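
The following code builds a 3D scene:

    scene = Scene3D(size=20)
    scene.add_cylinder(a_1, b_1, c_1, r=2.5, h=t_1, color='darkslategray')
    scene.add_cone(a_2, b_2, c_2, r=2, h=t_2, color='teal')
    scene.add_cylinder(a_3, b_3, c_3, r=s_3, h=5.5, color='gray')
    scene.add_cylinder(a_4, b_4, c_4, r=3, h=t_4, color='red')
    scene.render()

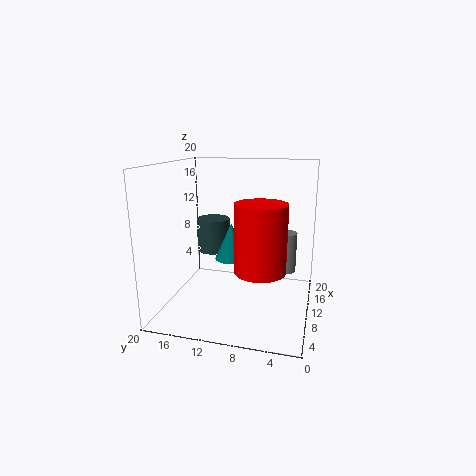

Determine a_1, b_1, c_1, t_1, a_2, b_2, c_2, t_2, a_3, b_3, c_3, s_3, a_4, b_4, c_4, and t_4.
a_1 = 14; b_1 = 15; c_1 = 6.5; t_1 = 5; a_2 = 5; b_2 = 9.5; c_2 = 9; t_2 = 4.5; a_3 = 11; b_3 = 3.5; c_3 = 5.5; s_3 = 1.5; a_4 = 3; b_4 = 5.5; c_4 = 8.5; t_4 = 8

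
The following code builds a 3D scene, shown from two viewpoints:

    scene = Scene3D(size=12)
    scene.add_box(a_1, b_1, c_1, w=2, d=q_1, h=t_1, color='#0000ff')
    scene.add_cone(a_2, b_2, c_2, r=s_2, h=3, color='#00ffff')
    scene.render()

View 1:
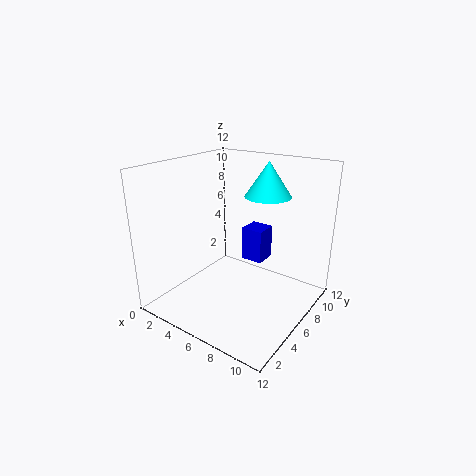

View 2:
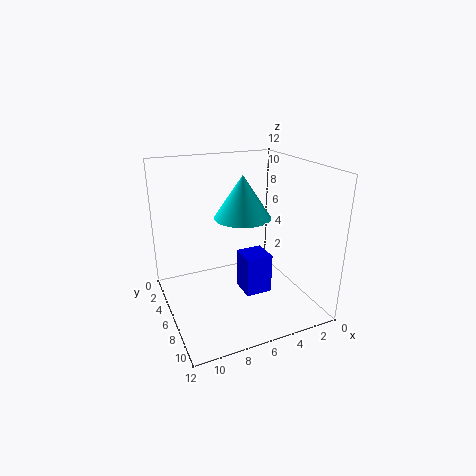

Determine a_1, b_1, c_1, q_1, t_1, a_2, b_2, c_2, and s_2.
a_1 = 5, b_1 = 8, c_1 = 3, q_1 = 2, t_1 = 3, a_2 = 7, b_2 = 9, c_2 = 9, s_2 = 2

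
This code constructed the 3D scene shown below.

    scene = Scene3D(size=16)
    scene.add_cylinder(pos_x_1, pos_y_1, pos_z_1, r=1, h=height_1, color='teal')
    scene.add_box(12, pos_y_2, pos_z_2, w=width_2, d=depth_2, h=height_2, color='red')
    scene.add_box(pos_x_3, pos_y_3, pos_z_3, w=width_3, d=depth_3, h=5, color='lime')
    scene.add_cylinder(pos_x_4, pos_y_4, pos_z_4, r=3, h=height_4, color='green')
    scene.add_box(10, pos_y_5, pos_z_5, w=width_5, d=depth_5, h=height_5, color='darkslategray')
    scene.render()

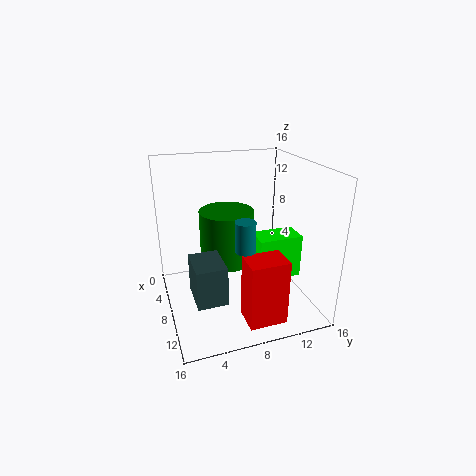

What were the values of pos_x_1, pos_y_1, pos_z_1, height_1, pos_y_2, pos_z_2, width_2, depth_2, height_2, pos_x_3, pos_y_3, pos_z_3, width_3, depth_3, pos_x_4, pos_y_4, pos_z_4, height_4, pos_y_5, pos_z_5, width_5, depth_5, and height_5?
pos_x_1 = 13; pos_y_1 = 7; pos_z_1 = 9; height_1 = 3; pos_y_2 = 7; pos_z_2 = 1; width_2 = 3; depth_2 = 4; height_2 = 7; pos_x_3 = 7; pos_y_3 = 10; pos_z_3 = 3; width_3 = 3; depth_3 = 5; pos_x_4 = 7; pos_y_4 = 7; pos_z_4 = 5; height_4 = 6; pos_y_5 = 2; pos_z_5 = 4; width_5 = 4; depth_5 = 3; height_5 = 4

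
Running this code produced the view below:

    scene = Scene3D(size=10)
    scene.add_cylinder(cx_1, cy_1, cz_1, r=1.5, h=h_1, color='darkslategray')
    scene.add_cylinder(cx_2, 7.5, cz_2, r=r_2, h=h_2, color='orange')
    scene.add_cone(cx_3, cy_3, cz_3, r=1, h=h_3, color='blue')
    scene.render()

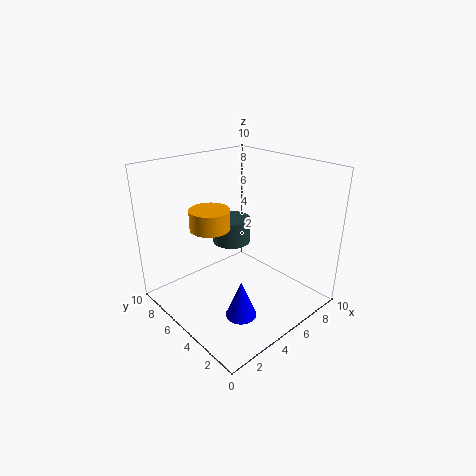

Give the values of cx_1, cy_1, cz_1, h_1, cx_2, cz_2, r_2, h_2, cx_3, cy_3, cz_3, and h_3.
cx_1 = 7
cy_1 = 8
cz_1 = 3
h_1 = 2
cx_2 = 4.5
cz_2 = 5
r_2 = 1.5
h_2 = 1.5
cx_3 = 3
cy_3 = 2.5
cz_3 = 1
h_3 = 2.5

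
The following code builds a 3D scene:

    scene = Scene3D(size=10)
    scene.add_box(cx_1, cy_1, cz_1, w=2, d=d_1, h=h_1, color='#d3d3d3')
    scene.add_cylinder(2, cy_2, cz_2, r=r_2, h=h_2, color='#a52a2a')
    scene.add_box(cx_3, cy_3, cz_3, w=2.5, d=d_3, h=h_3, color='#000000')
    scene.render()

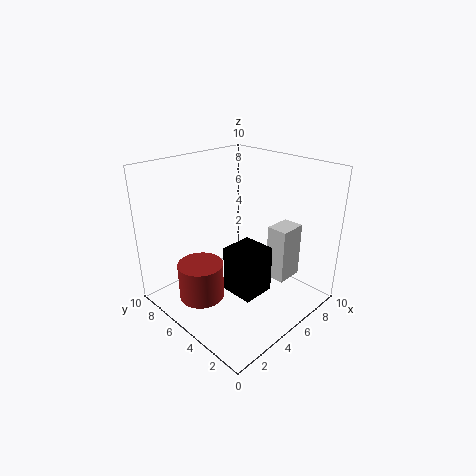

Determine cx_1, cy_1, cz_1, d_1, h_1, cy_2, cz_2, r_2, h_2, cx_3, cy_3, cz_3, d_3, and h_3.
cx_1 = 7
cy_1 = 2.5
cz_1 = 1.5
d_1 = 1.5
h_1 = 4
cy_2 = 5.5
cz_2 = 1.5
r_2 = 1.5
h_2 = 2.5
cx_3 = 4.5
cy_3 = 3.5
cz_3 = 0.5
d_3 = 2.5
h_3 = 3.5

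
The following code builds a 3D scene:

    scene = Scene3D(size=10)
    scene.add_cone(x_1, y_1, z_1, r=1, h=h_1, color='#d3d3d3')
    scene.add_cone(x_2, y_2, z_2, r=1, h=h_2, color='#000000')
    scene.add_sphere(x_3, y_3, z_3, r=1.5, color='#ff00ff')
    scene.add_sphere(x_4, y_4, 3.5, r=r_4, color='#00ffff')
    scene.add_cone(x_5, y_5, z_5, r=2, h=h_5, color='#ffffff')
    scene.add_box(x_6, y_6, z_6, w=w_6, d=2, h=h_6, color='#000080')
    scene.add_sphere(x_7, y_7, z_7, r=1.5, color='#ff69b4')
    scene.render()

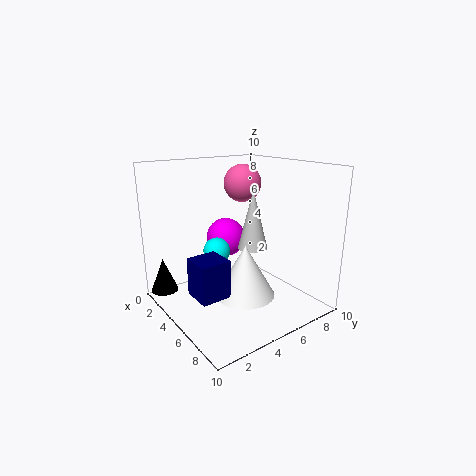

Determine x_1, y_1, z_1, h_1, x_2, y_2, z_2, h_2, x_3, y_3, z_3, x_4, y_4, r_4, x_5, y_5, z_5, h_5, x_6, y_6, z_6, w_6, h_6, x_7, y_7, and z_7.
x_1 = 6, y_1 = 5.5, z_1 = 4.5, h_1 = 4, x_2 = 1, y_2 = 1, z_2 = 0.5, h_2 = 2.5, x_3 = 2, y_3 = 6, z_3 = 4, x_4 = 3, y_4 = 4.5, r_4 = 1, x_5 = 6.5, y_5 = 4.5, z_5 = 1.5, h_5 = 3.5, x_6 = 5, y_6 = 1, z_6 = 2, w_6 = 2, h_6 = 2.5, x_7 = 1.5, y_7 = 8, z_7 = 8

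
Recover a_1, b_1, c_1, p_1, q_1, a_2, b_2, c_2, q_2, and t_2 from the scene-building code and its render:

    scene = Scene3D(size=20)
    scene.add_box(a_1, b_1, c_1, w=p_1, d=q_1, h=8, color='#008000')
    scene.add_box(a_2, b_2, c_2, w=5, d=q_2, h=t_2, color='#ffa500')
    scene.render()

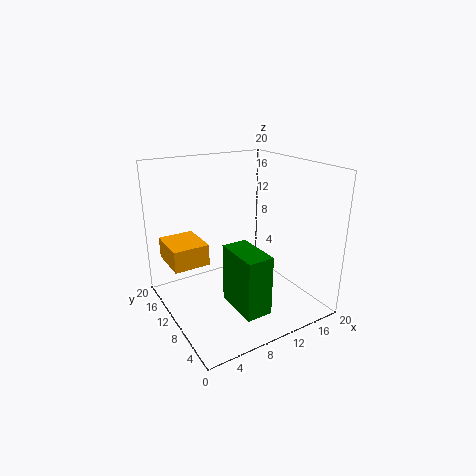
a_1 = 7
b_1 = 2.5
c_1 = 2
p_1 = 3.5
q_1 = 6.5
a_2 = 1
b_2 = 11
c_2 = 6.5
q_2 = 6
t_2 = 3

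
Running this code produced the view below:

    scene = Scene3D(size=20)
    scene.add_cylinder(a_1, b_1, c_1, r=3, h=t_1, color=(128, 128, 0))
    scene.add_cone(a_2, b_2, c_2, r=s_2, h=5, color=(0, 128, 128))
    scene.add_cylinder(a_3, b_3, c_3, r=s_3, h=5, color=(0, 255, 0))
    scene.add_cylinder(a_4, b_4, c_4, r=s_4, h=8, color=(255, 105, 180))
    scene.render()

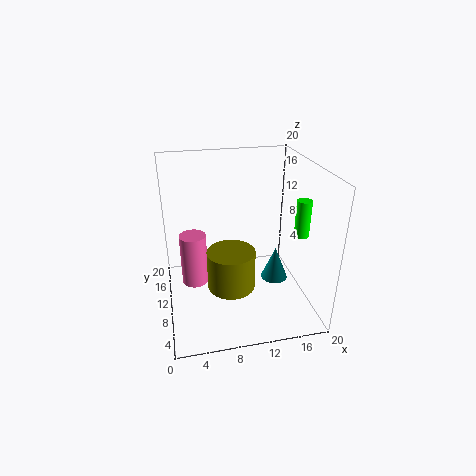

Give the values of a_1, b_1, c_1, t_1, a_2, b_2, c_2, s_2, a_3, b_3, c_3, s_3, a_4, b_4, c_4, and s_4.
a_1 = 8
b_1 = 5
c_1 = 6
t_1 = 5
a_2 = 16
b_2 = 11
c_2 = 2
s_2 = 2
a_3 = 18
b_3 = 7
c_3 = 11
s_3 = 1
a_4 = 4
b_4 = 14
c_4 = 1
s_4 = 2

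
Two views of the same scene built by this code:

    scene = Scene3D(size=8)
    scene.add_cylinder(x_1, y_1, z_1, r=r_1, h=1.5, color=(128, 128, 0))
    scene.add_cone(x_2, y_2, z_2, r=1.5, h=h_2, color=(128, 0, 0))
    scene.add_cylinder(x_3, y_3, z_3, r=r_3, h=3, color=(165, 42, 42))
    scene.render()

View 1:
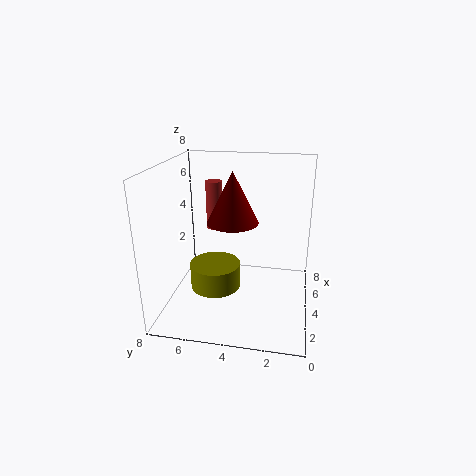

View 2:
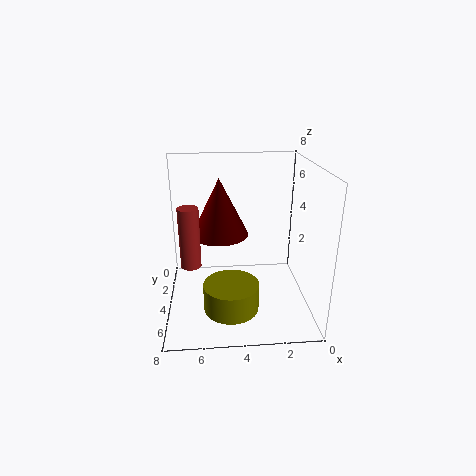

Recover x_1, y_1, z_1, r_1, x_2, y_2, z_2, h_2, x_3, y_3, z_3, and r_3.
x_1 = 4.5
y_1 = 5.5
z_1 = 0.5
r_1 = 1.5
x_2 = 5
y_2 = 4.5
z_2 = 4.5
h_2 = 3
x_3 = 6.5
y_3 = 6
z_3 = 3.5
r_3 = 0.5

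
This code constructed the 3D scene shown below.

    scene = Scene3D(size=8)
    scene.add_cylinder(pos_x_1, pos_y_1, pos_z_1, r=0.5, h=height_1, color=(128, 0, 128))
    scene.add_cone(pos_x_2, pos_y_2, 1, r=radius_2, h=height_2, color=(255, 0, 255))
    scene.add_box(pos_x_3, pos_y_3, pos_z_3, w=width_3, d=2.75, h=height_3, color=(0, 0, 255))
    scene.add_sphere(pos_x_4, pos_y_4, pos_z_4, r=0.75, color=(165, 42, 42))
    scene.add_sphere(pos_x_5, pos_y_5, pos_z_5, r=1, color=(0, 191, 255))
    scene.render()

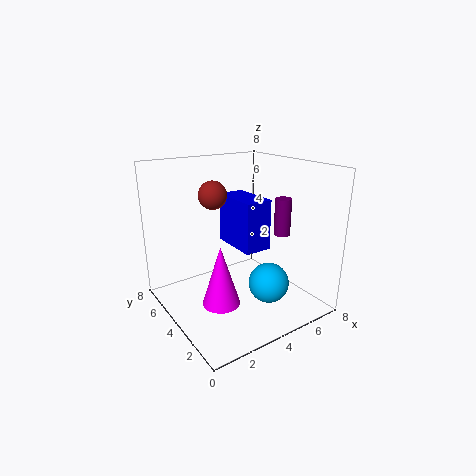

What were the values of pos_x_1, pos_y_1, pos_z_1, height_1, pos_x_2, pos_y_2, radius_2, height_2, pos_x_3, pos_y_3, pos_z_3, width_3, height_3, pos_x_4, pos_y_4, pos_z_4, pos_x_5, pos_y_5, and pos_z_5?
pos_x_1 = 7.25; pos_y_1 = 4; pos_z_1 = 3.5; height_1 = 2.25; pos_x_2 = 2.25; pos_y_2 = 3; radius_2 = 1; height_2 = 3.25; pos_x_3 = 3.75; pos_y_3 = 2.75; pos_z_3 = 3.5; width_3 = 1.5; height_3 = 2.75; pos_x_4 = 2.75; pos_y_4 = 4.5; pos_z_4 = 6.5; pos_x_5 = 4; pos_y_5 = 1.25; pos_z_5 = 2.5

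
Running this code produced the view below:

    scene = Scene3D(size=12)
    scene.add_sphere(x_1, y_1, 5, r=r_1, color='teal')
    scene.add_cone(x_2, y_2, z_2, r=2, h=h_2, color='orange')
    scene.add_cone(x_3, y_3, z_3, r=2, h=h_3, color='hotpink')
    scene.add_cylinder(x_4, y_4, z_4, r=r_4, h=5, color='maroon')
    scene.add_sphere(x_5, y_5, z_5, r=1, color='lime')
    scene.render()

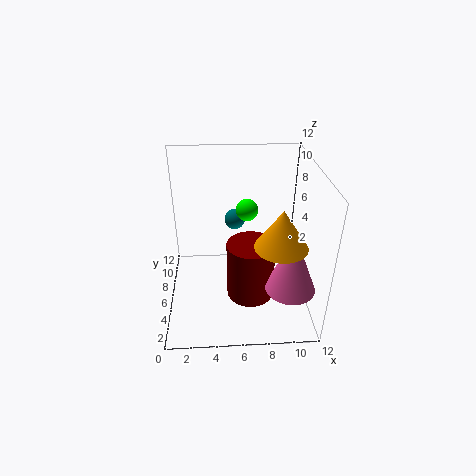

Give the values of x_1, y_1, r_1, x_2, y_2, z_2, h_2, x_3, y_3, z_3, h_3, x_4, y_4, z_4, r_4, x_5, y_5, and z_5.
x_1 = 6, y_1 = 11, r_1 = 1, x_2 = 9, y_2 = 3, z_2 = 7, h_2 = 3, x_3 = 10, y_3 = 3, z_3 = 3, h_3 = 5, x_4 = 7, y_4 = 5, z_4 = 1, r_4 = 2, x_5 = 7, y_5 = 9, z_5 = 7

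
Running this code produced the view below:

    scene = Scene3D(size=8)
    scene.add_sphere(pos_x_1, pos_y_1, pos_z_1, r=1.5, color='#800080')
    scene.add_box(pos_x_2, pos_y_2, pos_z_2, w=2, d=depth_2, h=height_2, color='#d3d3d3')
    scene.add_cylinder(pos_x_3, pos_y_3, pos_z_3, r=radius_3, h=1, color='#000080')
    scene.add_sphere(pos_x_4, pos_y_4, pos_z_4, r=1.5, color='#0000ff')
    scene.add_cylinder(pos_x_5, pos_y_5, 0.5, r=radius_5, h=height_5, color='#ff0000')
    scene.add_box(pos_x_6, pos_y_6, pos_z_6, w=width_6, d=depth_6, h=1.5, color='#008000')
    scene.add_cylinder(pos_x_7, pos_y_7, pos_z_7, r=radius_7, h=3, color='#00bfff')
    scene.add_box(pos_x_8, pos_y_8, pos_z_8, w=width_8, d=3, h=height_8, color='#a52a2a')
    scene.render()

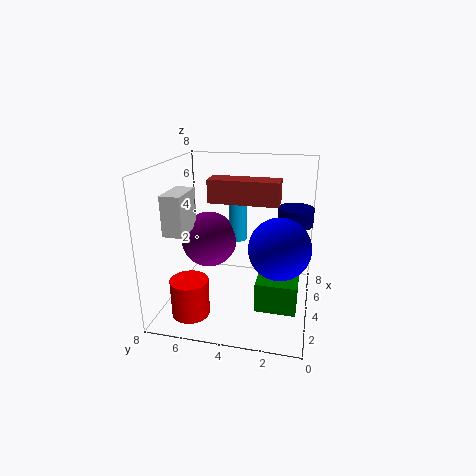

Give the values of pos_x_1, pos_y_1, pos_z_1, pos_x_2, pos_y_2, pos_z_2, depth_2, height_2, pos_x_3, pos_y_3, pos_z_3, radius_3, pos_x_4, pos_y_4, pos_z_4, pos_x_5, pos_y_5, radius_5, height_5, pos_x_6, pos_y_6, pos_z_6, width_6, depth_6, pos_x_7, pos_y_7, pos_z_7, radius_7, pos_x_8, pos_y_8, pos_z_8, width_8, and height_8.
pos_x_1 = 3.5; pos_y_1 = 5.5; pos_z_1 = 4; pos_x_2 = 1; pos_y_2 = 6; pos_z_2 = 5; depth_2 = 1; height_2 = 2; pos_x_3 = 5.5; pos_y_3 = 1; pos_z_3 = 4.5; radius_3 = 1; pos_x_4 = 2; pos_y_4 = 1.5; pos_z_4 = 4.5; pos_x_5 = 1.5; pos_y_5 = 6; radius_5 = 1; height_5 = 2; pos_x_6 = 1; pos_y_6 = 0.5; pos_z_6 = 1.5; width_6 = 1.5; depth_6 = 2; pos_x_7 = 4; pos_y_7 = 4; pos_z_7 = 4; radius_7 = 0.5; pos_x_8 = 0.5; pos_y_8 = 1.5; pos_z_8 = 7; width_8 = 1; height_8 = 1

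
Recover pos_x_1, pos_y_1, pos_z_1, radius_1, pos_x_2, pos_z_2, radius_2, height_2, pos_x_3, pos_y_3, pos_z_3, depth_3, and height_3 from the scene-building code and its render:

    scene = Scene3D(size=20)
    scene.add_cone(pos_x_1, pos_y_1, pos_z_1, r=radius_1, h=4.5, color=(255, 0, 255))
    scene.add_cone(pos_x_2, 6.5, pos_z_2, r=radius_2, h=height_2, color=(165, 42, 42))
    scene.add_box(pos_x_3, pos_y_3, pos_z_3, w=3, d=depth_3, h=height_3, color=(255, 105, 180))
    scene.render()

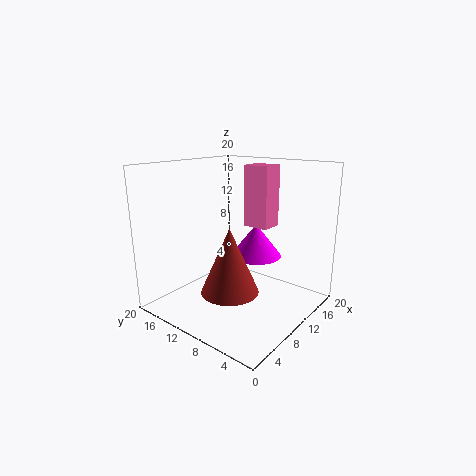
pos_x_1 = 11.5, pos_y_1 = 8, pos_z_1 = 7.5, radius_1 = 3.5, pos_x_2 = 4, pos_z_2 = 5.5, radius_2 = 3.5, height_2 = 8, pos_x_3 = 10, pos_y_3 = 5.5, pos_z_3 = 12, depth_3 = 3.5, height_3 = 8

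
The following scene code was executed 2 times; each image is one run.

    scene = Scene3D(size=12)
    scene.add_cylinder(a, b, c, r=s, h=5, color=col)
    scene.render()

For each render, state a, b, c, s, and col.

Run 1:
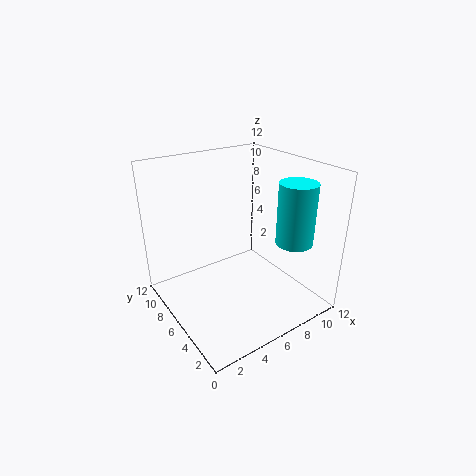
a = 9.25; b = 2.75; c = 6; s = 1.5; col = 'cyan'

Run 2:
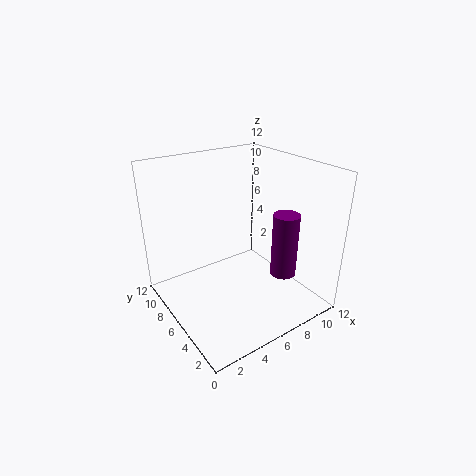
a = 7.75; b = 2.25; c = 4; s = 1; col = 'purple'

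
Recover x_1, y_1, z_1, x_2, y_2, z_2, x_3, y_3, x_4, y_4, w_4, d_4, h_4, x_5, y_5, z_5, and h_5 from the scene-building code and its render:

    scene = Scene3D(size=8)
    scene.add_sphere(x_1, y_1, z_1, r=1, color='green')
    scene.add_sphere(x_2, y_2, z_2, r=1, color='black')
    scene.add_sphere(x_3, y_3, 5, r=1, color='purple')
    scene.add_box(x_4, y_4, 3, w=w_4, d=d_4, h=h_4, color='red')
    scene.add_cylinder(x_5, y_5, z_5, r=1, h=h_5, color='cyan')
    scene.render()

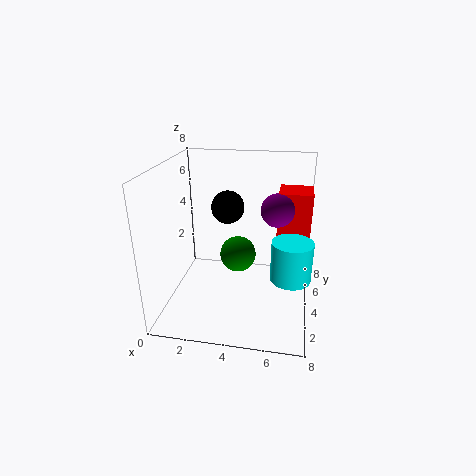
x_1 = 4
y_1 = 4
z_1 = 3
x_2 = 3
y_2 = 6
z_2 = 5
x_3 = 6
y_3 = 6
x_4 = 6
y_4 = 6
w_4 = 2
d_4 = 2
h_4 = 3
x_5 = 7
y_5 = 2
z_5 = 3
h_5 = 2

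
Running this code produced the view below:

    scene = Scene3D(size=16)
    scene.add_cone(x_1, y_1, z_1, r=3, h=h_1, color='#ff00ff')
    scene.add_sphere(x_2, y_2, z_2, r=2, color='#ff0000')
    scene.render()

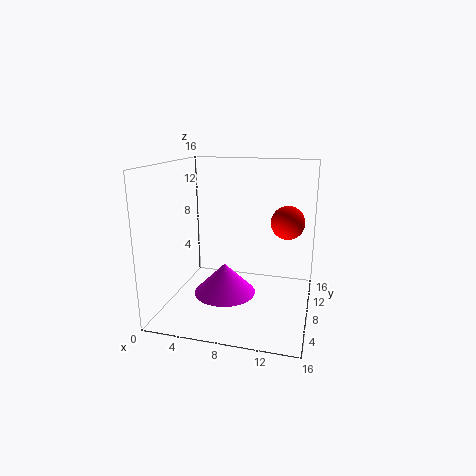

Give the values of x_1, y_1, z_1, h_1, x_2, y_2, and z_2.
x_1 = 8; y_1 = 3; z_1 = 4; h_1 = 3; x_2 = 13; y_2 = 12; z_2 = 9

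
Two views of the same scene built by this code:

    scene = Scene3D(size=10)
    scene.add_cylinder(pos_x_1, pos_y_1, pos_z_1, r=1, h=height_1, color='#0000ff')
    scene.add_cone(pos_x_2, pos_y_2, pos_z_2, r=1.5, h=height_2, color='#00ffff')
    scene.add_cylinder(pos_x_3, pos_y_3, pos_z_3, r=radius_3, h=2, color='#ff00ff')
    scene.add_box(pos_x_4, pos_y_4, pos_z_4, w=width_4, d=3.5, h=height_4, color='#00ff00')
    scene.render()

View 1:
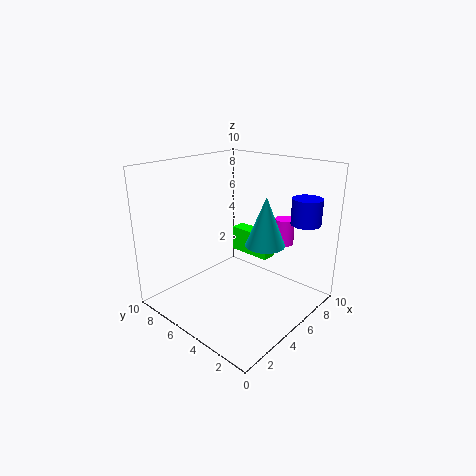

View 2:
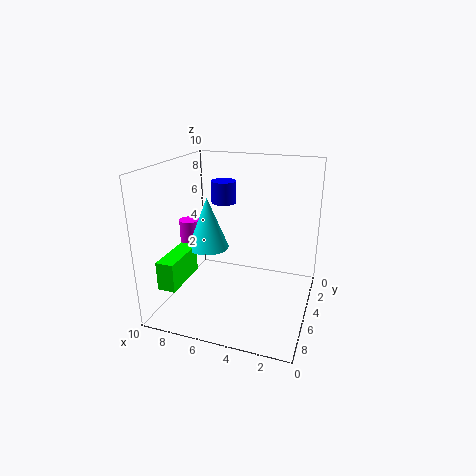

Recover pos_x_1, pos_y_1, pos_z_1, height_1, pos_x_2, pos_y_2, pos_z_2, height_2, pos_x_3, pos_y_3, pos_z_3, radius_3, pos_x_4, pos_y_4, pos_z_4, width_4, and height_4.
pos_x_1 = 7.5; pos_y_1 = 1.25; pos_z_1 = 6.25; height_1 = 1.75; pos_x_2 = 7.5; pos_y_2 = 4.5; pos_z_2 = 3.75; height_2 = 3.75; pos_x_3 = 9.25; pos_y_3 = 4; pos_z_3 = 3.5; radius_3 = 0.75; pos_x_4 = 8.25; pos_y_4 = 5; pos_z_4 = 2; width_4 = 1.25; height_4 = 2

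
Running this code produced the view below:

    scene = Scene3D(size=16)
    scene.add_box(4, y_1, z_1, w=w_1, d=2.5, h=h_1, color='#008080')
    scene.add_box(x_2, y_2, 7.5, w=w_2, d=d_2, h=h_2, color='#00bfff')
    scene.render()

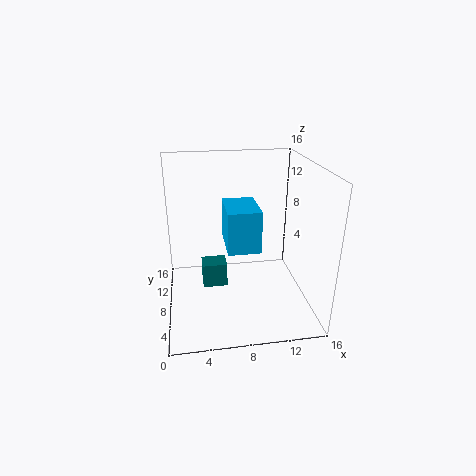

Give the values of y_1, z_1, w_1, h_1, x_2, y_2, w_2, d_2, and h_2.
y_1 = 10; z_1 = 0.5; w_1 = 3; h_1 = 3; x_2 = 6.5; y_2 = 5; w_2 = 3.5; d_2 = 5; h_2 = 4.5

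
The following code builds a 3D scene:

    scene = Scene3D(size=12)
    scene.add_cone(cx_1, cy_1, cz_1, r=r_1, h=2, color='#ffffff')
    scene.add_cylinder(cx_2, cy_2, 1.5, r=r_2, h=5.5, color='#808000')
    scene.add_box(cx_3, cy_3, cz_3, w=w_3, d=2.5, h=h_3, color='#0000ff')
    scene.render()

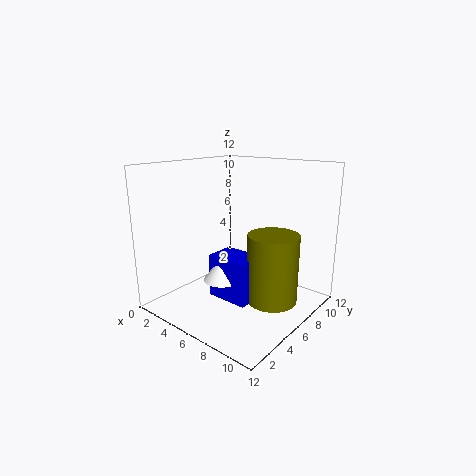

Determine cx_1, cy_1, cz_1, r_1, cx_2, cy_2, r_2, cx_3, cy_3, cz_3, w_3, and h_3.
cx_1 = 6, cy_1 = 4, cz_1 = 3, r_1 = 1.5, cx_2 = 9.5, cy_2 = 6, r_2 = 2, cx_3 = 5, cy_3 = 3.5, cz_3 = 1.5, w_3 = 3.5, h_3 = 3.5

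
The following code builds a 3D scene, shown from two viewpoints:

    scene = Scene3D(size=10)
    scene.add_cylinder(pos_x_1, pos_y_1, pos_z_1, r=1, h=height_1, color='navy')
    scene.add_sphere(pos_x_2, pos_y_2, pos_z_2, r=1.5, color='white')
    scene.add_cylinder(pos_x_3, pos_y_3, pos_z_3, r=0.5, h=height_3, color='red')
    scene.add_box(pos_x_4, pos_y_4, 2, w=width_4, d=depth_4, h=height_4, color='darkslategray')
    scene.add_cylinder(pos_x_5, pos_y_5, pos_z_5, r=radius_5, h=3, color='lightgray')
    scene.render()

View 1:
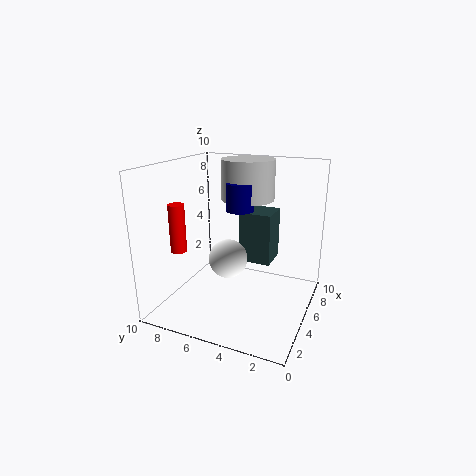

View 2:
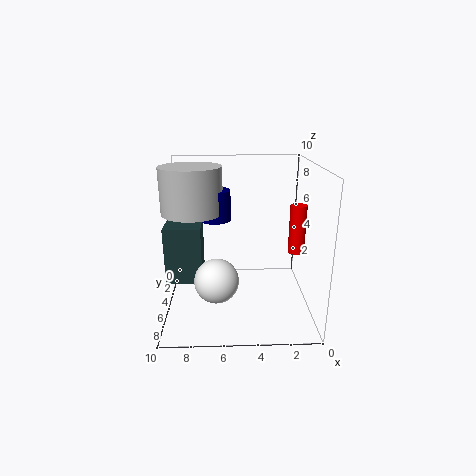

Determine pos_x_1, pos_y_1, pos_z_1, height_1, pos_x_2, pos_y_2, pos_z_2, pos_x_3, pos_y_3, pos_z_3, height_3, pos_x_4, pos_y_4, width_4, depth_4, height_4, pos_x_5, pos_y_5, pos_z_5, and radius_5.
pos_x_1 = 6.5
pos_y_1 = 5.5
pos_z_1 = 6.5
height_1 = 2
pos_x_2 = 6.5
pos_y_2 = 6.5
pos_z_2 = 2.5
pos_x_3 = 1.5
pos_y_3 = 7.5
pos_z_3 = 5
height_3 = 3
pos_x_4 = 7.5
pos_y_4 = 3.5
width_4 = 2.5
depth_4 = 2.5
height_4 = 4
pos_x_5 = 8
pos_y_5 = 5.5
pos_z_5 = 7
radius_5 = 2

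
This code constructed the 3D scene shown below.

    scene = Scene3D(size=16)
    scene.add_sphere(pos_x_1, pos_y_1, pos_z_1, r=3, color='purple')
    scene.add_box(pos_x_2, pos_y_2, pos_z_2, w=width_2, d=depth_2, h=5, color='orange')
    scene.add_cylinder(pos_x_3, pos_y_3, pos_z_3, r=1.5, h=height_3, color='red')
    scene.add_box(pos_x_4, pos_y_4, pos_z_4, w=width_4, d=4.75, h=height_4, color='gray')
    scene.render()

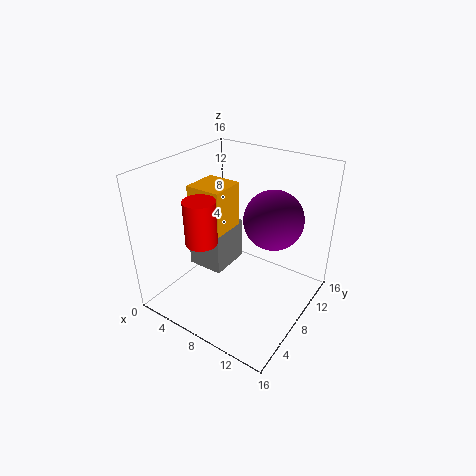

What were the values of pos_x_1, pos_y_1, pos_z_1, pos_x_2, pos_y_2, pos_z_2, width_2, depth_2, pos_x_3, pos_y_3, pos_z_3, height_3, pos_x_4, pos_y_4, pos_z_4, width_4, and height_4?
pos_x_1 = 12.25; pos_y_1 = 8; pos_z_1 = 11.5; pos_x_2 = 3; pos_y_2 = 5.75; pos_z_2 = 8.75; width_2 = 4; depth_2 = 4; pos_x_3 = 8; pos_y_3 = 2; pos_z_3 = 10.5; height_3 = 4.25; pos_x_4 = 2.25; pos_y_4 = 6.25; pos_z_4 = 3.5; width_4 = 4.25; height_4 = 5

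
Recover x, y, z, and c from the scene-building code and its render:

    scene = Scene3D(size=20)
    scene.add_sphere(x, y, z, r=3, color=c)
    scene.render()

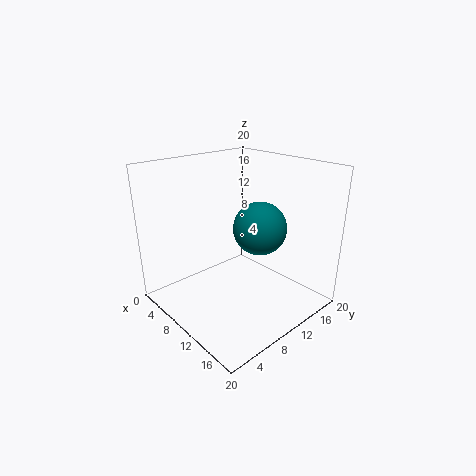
x = 17, y = 7, z = 14.5, c = 'teal'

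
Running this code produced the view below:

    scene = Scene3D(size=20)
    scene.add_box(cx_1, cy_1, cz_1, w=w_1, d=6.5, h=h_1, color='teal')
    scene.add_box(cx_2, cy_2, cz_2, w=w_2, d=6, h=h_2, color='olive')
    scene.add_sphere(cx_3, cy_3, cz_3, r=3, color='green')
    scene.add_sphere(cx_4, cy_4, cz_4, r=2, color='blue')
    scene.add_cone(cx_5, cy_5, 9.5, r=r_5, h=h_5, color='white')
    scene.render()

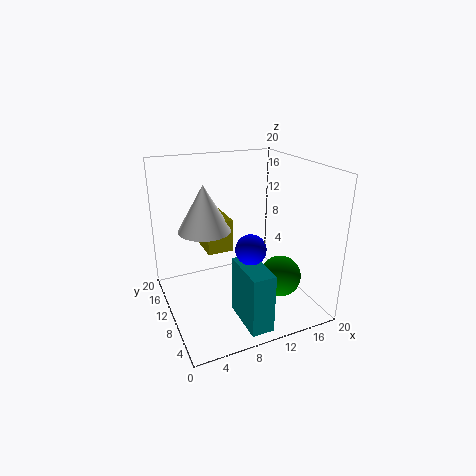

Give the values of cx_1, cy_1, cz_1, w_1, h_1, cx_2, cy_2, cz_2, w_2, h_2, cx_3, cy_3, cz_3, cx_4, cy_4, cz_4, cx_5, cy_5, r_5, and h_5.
cx_1 = 8, cy_1 = 1, cz_1 = 0.5, w_1 = 3, h_1 = 8, cx_2 = 7, cy_2 = 14, cz_2 = 6, w_2 = 4, h_2 = 5, cx_3 = 16, cy_3 = 8, cz_3 = 3.5, cx_4 = 10, cy_4 = 6, cz_4 = 10, cx_5 = 7, cy_5 = 15.5, r_5 = 4, h_5 = 7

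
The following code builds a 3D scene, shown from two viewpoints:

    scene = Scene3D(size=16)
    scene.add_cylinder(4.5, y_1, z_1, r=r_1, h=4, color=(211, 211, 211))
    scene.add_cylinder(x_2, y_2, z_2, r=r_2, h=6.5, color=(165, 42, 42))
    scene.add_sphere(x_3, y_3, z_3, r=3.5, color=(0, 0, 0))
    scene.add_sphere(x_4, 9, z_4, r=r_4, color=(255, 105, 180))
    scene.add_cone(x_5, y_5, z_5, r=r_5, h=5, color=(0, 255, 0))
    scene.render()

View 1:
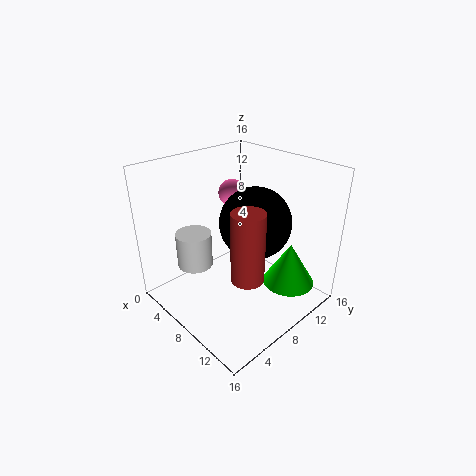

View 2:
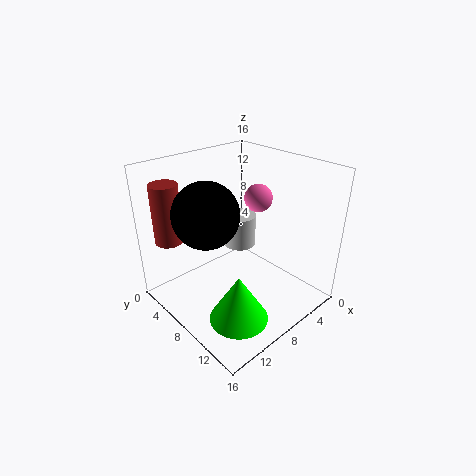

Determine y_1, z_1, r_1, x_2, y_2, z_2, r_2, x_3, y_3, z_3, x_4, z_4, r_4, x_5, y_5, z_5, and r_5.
y_1 = 4.5; z_1 = 4.5; r_1 = 2; x_2 = 14; y_2 = 3.5; z_2 = 8; r_2 = 1.5; x_3 = 11.5; y_3 = 7; z_3 = 11.5; x_4 = 6; z_4 = 12.5; r_4 = 1.5; x_5 = 12; y_5 = 12.5; z_5 = 2; r_5 = 3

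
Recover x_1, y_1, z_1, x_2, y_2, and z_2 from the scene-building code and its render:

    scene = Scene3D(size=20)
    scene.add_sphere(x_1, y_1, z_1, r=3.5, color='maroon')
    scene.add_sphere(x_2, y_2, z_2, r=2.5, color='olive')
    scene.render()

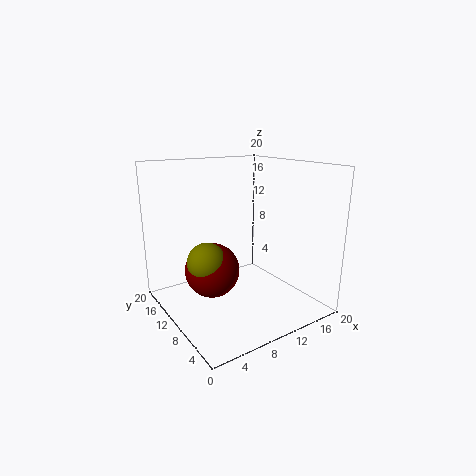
x_1 = 5, y_1 = 8.5, z_1 = 7, x_2 = 4, y_2 = 8, z_2 = 8.5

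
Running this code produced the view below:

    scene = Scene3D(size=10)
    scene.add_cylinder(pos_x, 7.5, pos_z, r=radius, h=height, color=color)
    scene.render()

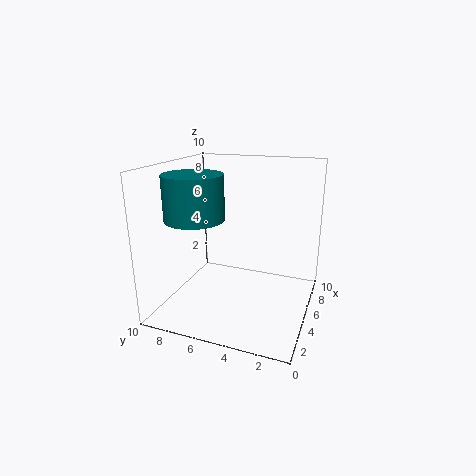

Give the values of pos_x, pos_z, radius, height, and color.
pos_x = 3.5
pos_z = 6.5
radius = 2
height = 3
color = 'teal'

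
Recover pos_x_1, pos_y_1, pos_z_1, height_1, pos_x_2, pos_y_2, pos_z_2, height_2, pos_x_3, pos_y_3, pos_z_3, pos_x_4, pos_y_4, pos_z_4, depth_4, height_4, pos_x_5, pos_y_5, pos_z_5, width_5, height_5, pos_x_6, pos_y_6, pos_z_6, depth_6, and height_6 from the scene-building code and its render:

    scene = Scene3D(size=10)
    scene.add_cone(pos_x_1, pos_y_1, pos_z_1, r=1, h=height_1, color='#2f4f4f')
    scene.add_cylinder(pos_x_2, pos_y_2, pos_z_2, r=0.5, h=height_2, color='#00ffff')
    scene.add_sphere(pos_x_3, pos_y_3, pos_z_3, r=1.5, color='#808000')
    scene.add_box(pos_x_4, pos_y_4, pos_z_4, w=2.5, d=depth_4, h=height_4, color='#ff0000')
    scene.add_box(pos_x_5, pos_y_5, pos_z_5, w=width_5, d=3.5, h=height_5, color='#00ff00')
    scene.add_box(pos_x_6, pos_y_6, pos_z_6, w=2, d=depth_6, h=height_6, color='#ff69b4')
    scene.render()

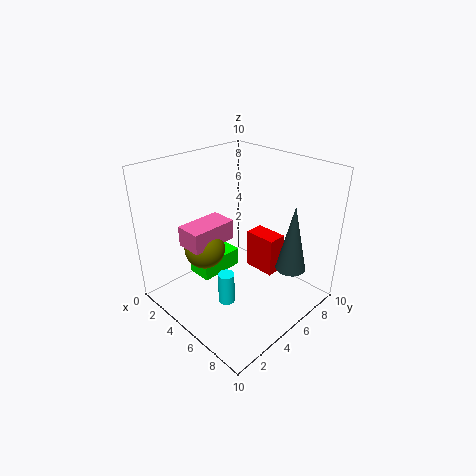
pos_x_1 = 8.5
pos_y_1 = 6.5
pos_z_1 = 3.5
height_1 = 4.5
pos_x_2 = 7
pos_y_2 = 2
pos_z_2 = 2.5
height_2 = 2
pos_x_3 = 2.5
pos_y_3 = 4
pos_z_3 = 3.5
pos_x_4 = 3.5
pos_y_4 = 7.5
pos_z_4 = 1
depth_4 = 1.5
height_4 = 3
pos_x_5 = 0.5
pos_y_5 = 4
pos_z_5 = 0.5
width_5 = 2
height_5 = 1.5
pos_x_6 = 1.5
pos_y_6 = 2.5
pos_z_6 = 4
depth_6 = 3.5
height_6 = 1.5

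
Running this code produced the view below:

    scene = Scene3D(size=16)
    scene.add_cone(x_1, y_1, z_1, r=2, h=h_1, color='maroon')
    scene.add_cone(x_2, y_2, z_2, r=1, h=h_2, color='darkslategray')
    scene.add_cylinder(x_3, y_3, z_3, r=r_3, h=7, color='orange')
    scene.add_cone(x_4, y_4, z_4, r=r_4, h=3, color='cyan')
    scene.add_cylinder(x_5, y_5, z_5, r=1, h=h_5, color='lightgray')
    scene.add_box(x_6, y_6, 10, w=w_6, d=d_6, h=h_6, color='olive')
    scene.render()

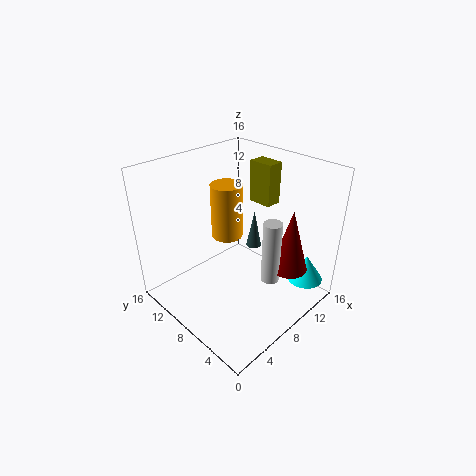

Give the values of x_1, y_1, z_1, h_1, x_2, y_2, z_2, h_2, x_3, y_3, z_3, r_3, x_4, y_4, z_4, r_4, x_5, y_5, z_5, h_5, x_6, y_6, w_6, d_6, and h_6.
x_1 = 11
y_1 = 3
z_1 = 5
h_1 = 7
x_2 = 14
y_2 = 11
z_2 = 3
h_2 = 5
x_3 = 11
y_3 = 13
z_3 = 5
r_3 = 2
x_4 = 13
y_4 = 2
z_4 = 3
r_4 = 2
x_5 = 9
y_5 = 4
z_5 = 4
h_5 = 7
x_6 = 13
y_6 = 8
w_6 = 2
d_6 = 3
h_6 = 5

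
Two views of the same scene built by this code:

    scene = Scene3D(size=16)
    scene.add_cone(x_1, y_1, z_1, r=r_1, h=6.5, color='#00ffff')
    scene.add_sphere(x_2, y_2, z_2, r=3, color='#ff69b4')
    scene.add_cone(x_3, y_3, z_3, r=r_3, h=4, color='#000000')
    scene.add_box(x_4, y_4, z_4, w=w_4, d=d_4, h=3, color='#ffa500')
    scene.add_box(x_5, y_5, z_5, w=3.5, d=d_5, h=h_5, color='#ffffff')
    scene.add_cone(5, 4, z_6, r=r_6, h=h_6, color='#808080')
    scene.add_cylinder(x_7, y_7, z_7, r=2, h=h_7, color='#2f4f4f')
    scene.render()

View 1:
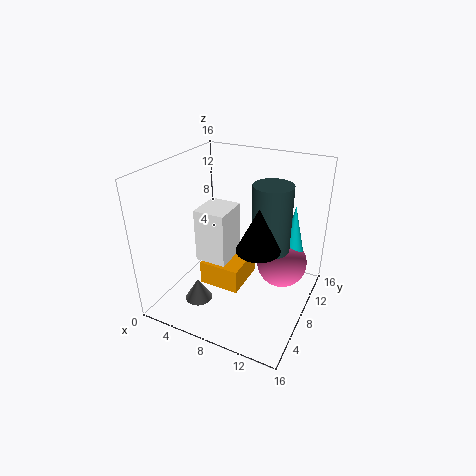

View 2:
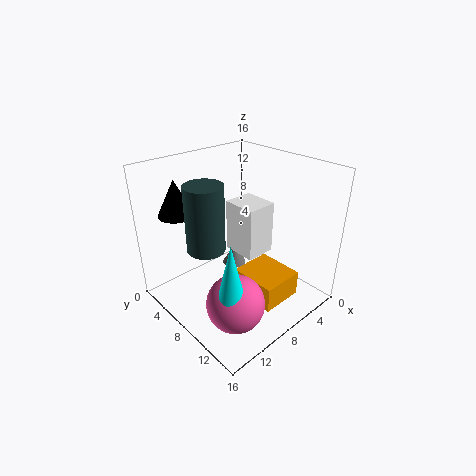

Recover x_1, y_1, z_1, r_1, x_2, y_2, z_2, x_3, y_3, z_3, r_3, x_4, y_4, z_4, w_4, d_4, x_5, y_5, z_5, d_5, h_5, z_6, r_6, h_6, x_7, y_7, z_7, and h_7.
x_1 = 13; y_1 = 12.5; z_1 = 4.5; r_1 = 1.5; x_2 = 12; y_2 = 12; z_2 = 3.5; x_3 = 12.5; y_3 = 3; z_3 = 10.5; r_3 = 2; x_4 = 3; y_4 = 7.5; z_4 = 0.5; w_4 = 5; d_4 = 5.5; x_5 = 4; y_5 = 5.5; z_5 = 5.5; d_5 = 4; h_5 = 6; z_6 = 1.5; r_6 = 1.5; h_6 = 2.5; x_7 = 12; y_7 = 7.5; z_7 = 8; h_7 = 7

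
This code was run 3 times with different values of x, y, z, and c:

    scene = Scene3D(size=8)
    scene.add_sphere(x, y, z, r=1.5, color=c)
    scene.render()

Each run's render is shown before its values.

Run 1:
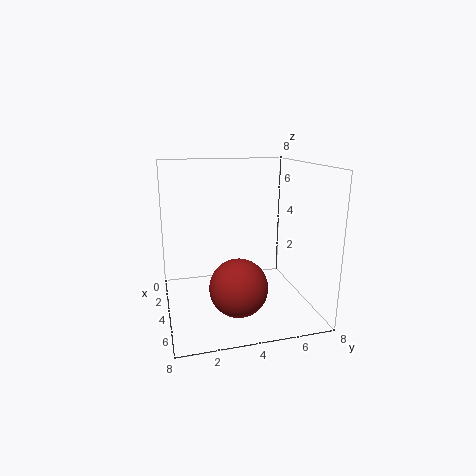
x = 6, y = 3.5, z = 2, c = 'brown'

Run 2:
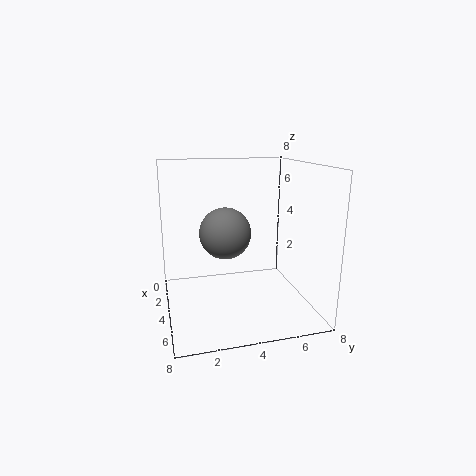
x = 3, y = 3.5, z = 4, c = 'gray'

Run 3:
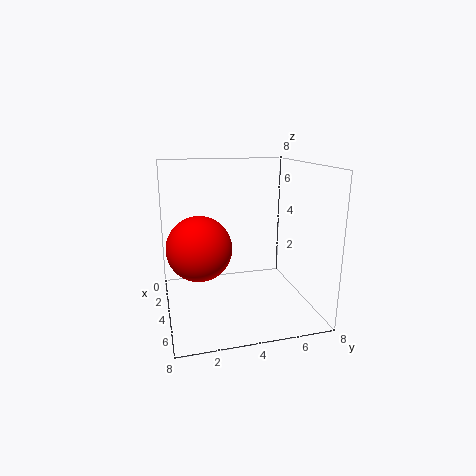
x = 6.5, y = 1.5, z = 4.5, c = 'red'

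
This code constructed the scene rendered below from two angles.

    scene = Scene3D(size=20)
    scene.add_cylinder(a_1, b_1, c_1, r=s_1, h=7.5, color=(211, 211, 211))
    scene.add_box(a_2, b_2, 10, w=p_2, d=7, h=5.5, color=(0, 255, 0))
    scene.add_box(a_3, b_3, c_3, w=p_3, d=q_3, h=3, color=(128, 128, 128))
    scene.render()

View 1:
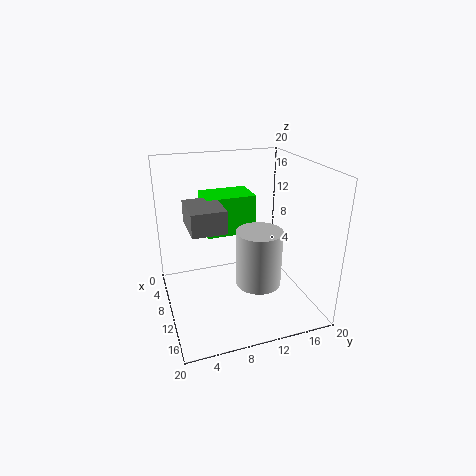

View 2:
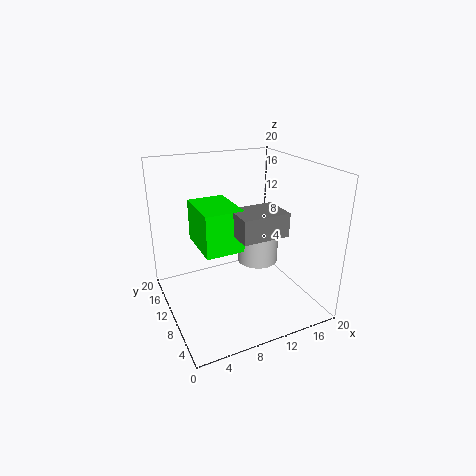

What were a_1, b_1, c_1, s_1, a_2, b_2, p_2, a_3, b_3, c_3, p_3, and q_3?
a_1 = 14, b_1 = 11.5, c_1 = 5, s_1 = 3, a_2 = 4, b_2 = 6, p_2 = 5, a_3 = 7.5, b_3 = 3, c_3 = 12.5, p_3 = 6, q_3 = 4.5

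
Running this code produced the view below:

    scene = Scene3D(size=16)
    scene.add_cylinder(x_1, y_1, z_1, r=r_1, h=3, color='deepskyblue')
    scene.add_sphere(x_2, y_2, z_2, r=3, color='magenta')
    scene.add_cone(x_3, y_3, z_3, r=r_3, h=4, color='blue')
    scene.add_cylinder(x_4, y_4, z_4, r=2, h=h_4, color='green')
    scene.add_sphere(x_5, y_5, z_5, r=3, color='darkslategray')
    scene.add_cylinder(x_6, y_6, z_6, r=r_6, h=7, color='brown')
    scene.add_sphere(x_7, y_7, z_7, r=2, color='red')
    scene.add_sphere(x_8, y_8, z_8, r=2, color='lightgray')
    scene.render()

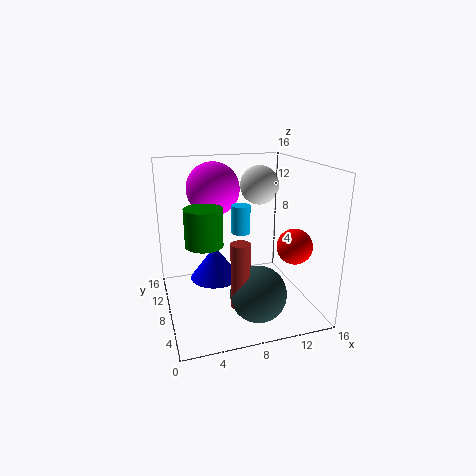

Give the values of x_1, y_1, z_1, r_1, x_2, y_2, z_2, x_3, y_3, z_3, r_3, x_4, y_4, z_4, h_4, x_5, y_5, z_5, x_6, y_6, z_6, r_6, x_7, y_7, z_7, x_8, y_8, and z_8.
x_1 = 8; y_1 = 7; z_1 = 9; r_1 = 1; x_2 = 6; y_2 = 11; z_2 = 13; x_3 = 6; y_3 = 11; z_3 = 2; r_3 = 3; x_4 = 4; y_4 = 7; z_4 = 8; h_4 = 4; x_5 = 9; y_5 = 4; z_5 = 3; x_6 = 7; y_6 = 4; z_6 = 2; r_6 = 1; x_7 = 14; y_7 = 6; z_7 = 7; x_8 = 10; y_8 = 7; z_8 = 14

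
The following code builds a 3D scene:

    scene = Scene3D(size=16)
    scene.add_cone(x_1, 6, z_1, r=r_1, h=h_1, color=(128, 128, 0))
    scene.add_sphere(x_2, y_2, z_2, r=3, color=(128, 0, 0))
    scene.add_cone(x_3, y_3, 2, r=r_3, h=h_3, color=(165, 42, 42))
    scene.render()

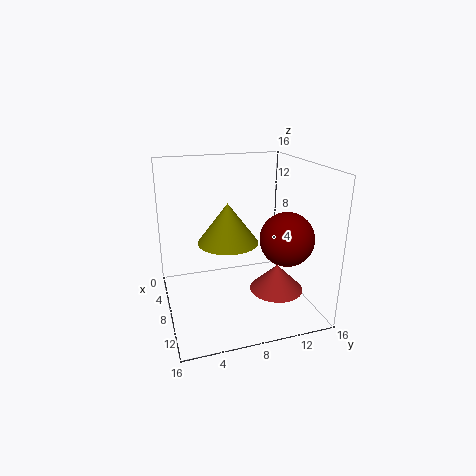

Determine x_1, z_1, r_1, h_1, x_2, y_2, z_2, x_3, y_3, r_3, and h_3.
x_1 = 11
z_1 = 9
r_1 = 3
h_1 = 4
x_2 = 10
y_2 = 13
z_2 = 8
x_3 = 10
y_3 = 12
r_3 = 3
h_3 = 3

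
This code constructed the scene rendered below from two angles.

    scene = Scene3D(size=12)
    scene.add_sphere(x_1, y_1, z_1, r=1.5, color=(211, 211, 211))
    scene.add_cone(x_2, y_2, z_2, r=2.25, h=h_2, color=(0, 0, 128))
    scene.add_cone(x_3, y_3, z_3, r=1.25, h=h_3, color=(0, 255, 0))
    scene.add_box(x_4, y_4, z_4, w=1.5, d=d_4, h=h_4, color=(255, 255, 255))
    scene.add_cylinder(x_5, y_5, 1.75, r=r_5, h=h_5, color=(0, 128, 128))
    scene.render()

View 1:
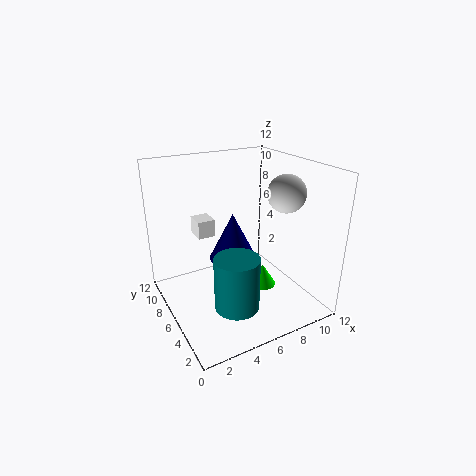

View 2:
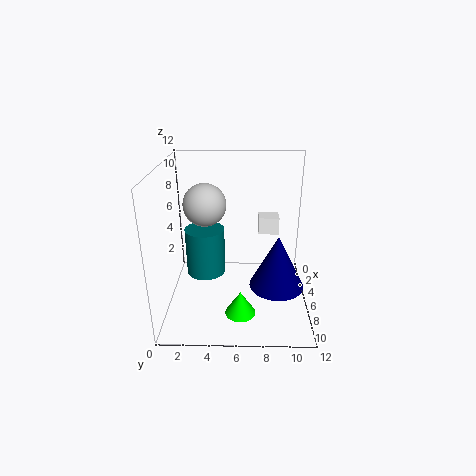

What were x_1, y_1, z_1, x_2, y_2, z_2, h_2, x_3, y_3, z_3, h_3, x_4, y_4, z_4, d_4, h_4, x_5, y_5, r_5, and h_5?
x_1 = 9, y_1 = 3.75, z_1 = 10, x_2 = 7.25, y_2 = 9.25, z_2 = 2.25, h_2 = 4.5, x_3 = 8.75, y_3 = 6.25, z_3 = 0.5, h_3 = 2, x_4 = 3.25, y_4 = 7.75, z_4 = 5.75, d_4 = 1.75, h_4 = 1.5, x_5 = 4.25, y_5 = 3, r_5 = 1.75, h_5 = 4.25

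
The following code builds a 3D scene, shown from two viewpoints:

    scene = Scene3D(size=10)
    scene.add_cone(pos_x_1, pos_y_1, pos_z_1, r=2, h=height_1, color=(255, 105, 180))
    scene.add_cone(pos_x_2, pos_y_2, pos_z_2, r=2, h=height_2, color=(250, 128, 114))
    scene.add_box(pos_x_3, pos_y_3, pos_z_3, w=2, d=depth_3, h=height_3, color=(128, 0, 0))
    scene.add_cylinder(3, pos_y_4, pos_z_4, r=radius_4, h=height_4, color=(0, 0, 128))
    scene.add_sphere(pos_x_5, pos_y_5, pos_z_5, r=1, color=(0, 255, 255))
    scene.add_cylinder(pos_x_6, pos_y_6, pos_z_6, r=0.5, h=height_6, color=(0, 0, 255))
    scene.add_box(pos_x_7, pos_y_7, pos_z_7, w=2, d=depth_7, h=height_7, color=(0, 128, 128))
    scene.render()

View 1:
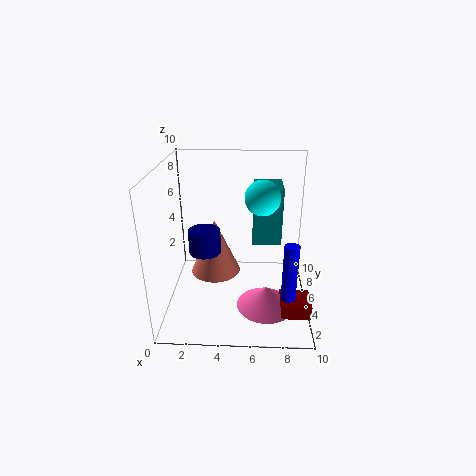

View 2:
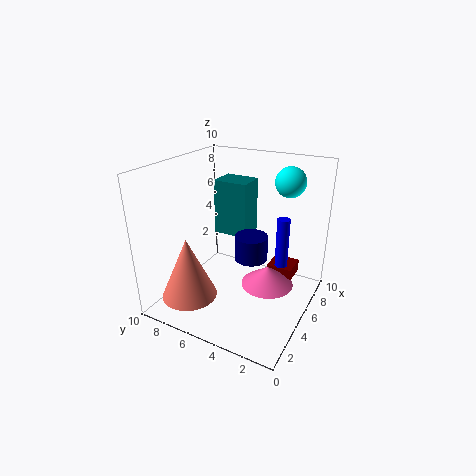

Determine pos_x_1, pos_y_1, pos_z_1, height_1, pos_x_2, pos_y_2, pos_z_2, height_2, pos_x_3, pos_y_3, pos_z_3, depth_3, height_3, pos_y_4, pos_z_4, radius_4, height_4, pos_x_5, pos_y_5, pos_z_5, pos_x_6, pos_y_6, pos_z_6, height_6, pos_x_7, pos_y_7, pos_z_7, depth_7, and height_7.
pos_x_1 = 7
pos_y_1 = 3.5
pos_z_1 = 0.5
height_1 = 1.5
pos_x_2 = 3
pos_y_2 = 8
pos_z_2 = 0.5
height_2 = 4.5
pos_x_3 = 8
pos_y_3 = 2
pos_z_3 = 0.5
depth_3 = 2
height_3 = 1
pos_y_4 = 3
pos_z_4 = 5
radius_4 = 1
height_4 = 1.5
pos_x_5 = 6.5
pos_y_5 = 2
pos_z_5 = 9
pos_x_6 = 8.5
pos_y_6 = 3
pos_z_6 = 0.5
height_6 = 5
pos_x_7 = 6
pos_y_7 = 5
pos_z_7 = 4.5
depth_7 = 2.5
height_7 = 4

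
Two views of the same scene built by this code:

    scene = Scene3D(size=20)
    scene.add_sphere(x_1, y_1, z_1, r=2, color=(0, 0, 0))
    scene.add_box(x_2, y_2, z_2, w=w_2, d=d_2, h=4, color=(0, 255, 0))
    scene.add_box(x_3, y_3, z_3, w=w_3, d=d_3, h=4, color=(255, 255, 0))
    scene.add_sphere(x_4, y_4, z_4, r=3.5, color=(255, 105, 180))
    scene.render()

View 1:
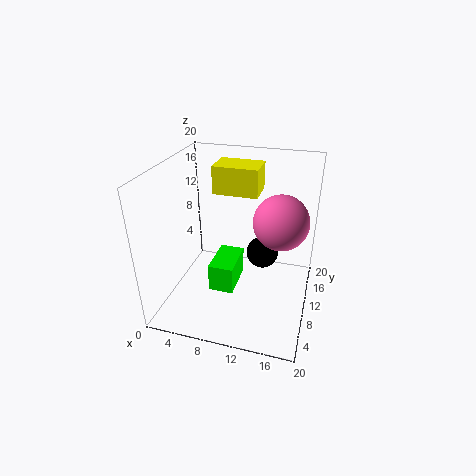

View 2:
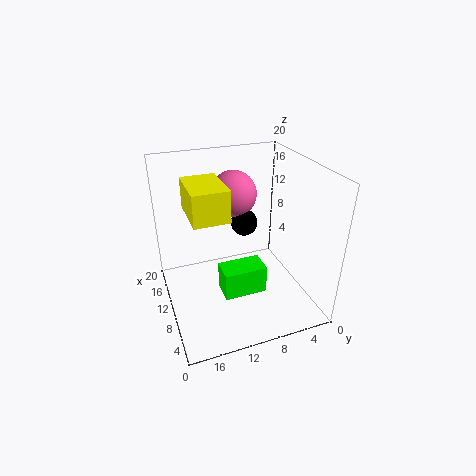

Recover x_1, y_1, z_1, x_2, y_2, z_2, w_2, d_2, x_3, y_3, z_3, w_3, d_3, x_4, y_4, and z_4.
x_1 = 14; y_1 = 7.5; z_1 = 10; x_2 = 6.5; y_2 = 7; z_2 = 2.5; w_2 = 3.5; d_2 = 6; x_3 = 5.5; y_3 = 12.5; z_3 = 15; w_3 = 6.5; d_3 = 4.5; x_4 = 16; y_4 = 8.5; z_4 = 14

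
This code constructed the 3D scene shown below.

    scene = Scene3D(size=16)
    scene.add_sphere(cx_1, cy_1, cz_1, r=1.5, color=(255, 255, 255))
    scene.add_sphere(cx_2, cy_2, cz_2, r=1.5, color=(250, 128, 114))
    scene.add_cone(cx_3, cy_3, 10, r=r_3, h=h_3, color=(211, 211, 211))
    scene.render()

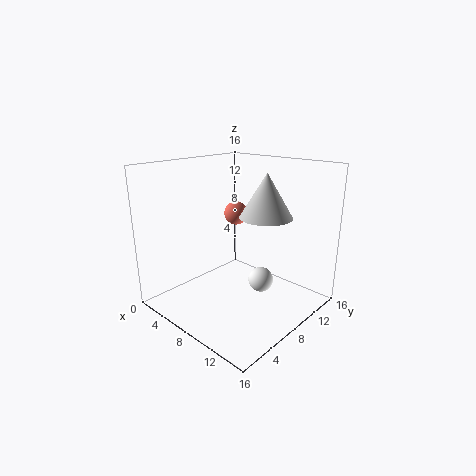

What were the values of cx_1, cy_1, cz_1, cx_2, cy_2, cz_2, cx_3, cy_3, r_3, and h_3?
cx_1 = 9; cy_1 = 11; cz_1 = 2; cx_2 = 3.5; cy_2 = 12.5; cz_2 = 9; cx_3 = 9.5; cy_3 = 11; r_3 = 3; h_3 = 5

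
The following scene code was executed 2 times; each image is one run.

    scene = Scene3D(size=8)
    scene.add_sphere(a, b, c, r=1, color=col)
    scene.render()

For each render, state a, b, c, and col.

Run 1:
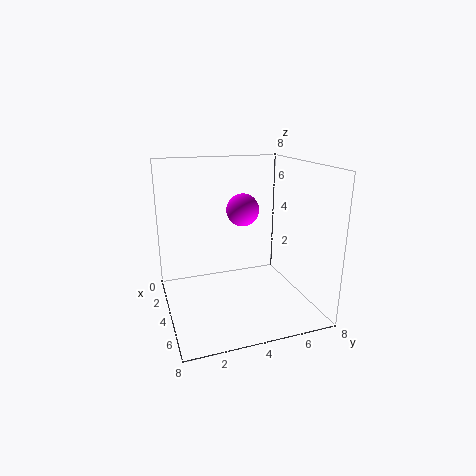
a = 2; b = 5; c = 5; col = 'magenta'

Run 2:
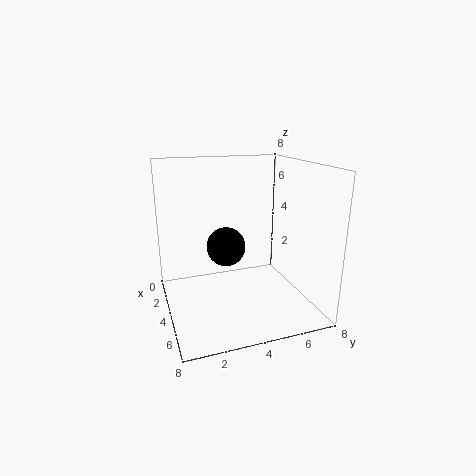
a = 5; b = 3; c = 4; col = 'black'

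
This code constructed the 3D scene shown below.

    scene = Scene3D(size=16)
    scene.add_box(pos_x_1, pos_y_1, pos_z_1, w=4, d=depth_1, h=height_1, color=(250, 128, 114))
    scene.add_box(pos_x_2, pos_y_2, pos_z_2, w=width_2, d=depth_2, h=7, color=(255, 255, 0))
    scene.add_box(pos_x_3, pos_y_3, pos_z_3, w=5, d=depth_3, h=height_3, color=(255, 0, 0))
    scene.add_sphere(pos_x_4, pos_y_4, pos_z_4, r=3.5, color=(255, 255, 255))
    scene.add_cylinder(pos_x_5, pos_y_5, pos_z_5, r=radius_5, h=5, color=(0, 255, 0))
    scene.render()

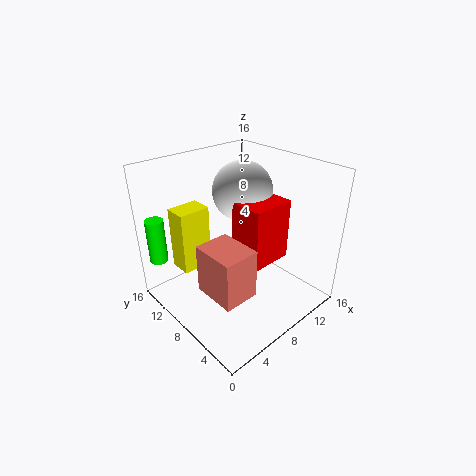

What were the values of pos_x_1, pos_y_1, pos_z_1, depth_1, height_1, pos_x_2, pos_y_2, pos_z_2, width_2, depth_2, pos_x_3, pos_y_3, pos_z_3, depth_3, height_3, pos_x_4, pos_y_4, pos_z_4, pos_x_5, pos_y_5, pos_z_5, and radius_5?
pos_x_1 = 3; pos_y_1 = 4; pos_z_1 = 3; depth_1 = 5; height_1 = 5.5; pos_x_2 = 2.5; pos_y_2 = 10.5; pos_z_2 = 4.5; width_2 = 3.5; depth_2 = 2.5; pos_x_3 = 8; pos_y_3 = 5; pos_z_3 = 5; depth_3 = 4; height_3 = 7; pos_x_4 = 11; pos_y_4 = 10.5; pos_z_4 = 12; pos_x_5 = 1; pos_y_5 = 13.5; pos_z_5 = 5.5; radius_5 = 1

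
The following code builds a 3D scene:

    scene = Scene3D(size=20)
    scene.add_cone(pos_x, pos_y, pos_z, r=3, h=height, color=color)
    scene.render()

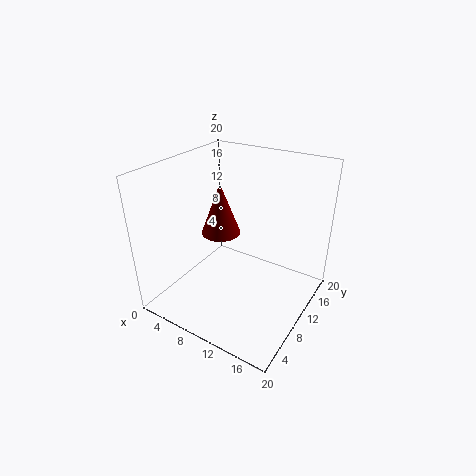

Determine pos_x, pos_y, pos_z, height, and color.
pos_x = 5
pos_y = 13
pos_z = 8
height = 8
color = 'maroon'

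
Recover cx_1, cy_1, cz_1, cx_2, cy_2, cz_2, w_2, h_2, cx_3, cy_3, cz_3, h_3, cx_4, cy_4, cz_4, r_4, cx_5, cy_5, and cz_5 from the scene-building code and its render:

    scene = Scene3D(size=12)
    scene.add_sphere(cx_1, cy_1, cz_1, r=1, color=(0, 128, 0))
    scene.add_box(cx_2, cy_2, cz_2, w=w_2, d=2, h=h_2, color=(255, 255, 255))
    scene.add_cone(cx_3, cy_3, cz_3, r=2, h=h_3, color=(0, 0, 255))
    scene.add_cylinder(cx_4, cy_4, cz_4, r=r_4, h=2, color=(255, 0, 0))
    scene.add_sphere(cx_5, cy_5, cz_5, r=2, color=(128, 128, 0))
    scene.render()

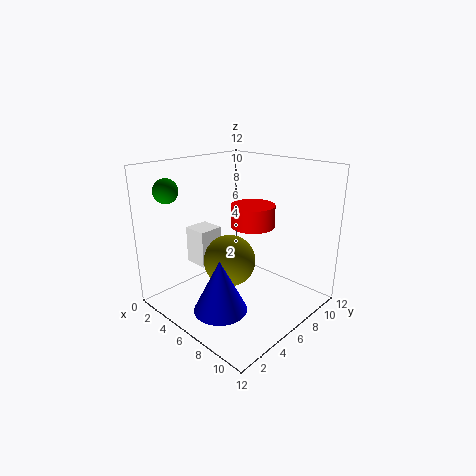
cx_1 = 2; cy_1 = 2; cz_1 = 10; cx_2 = 3; cy_2 = 3; cz_2 = 4; w_2 = 2; h_2 = 3; cx_3 = 8; cy_3 = 2; cz_3 = 2; h_3 = 4; cx_4 = 5; cy_4 = 9; cz_4 = 6; r_4 = 2; cx_5 = 7; cy_5 = 4; cz_5 = 5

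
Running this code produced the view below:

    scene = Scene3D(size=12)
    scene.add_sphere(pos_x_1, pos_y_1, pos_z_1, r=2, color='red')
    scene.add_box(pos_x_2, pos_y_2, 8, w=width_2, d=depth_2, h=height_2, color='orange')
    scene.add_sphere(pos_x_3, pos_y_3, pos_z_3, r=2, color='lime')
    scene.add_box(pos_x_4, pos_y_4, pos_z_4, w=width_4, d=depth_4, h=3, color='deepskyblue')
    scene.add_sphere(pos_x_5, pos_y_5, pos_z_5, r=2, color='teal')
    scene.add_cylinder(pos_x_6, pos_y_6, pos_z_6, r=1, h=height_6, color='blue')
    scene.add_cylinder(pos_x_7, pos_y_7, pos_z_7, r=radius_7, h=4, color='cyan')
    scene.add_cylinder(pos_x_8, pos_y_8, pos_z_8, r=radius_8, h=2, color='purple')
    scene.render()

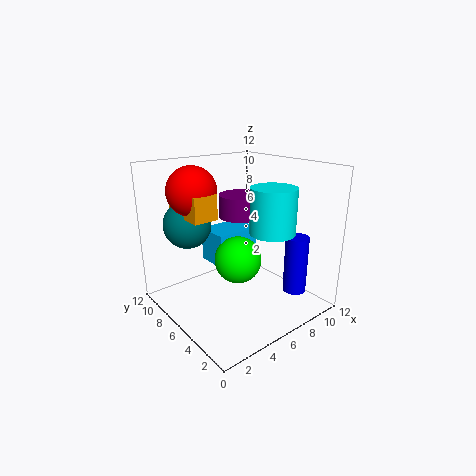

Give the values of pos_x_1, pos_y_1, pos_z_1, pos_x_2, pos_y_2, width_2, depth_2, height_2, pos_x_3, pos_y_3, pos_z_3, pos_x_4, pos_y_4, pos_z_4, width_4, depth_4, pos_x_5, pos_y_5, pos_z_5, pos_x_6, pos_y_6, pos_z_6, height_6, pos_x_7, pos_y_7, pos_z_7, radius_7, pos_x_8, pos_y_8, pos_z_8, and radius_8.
pos_x_1 = 3
pos_y_1 = 8
pos_z_1 = 10
pos_x_2 = 2
pos_y_2 = 6
width_2 = 2
depth_2 = 4
height_2 = 2
pos_x_3 = 6
pos_y_3 = 6
pos_z_3 = 4
pos_x_4 = 5
pos_y_4 = 7
pos_z_4 = 3
width_4 = 4
depth_4 = 3
pos_x_5 = 3
pos_y_5 = 9
pos_z_5 = 7
pos_x_6 = 10
pos_y_6 = 3
pos_z_6 = 1
height_6 = 5
pos_x_7 = 9
pos_y_7 = 5
pos_z_7 = 6
radius_7 = 2
pos_x_8 = 8
pos_y_8 = 8
pos_z_8 = 7
radius_8 = 2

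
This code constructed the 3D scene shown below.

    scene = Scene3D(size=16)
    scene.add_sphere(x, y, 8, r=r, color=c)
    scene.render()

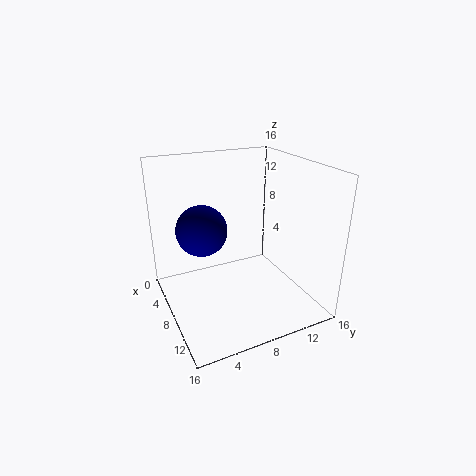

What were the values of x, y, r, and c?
x = 4.5; y = 5; r = 3; c = 'navy'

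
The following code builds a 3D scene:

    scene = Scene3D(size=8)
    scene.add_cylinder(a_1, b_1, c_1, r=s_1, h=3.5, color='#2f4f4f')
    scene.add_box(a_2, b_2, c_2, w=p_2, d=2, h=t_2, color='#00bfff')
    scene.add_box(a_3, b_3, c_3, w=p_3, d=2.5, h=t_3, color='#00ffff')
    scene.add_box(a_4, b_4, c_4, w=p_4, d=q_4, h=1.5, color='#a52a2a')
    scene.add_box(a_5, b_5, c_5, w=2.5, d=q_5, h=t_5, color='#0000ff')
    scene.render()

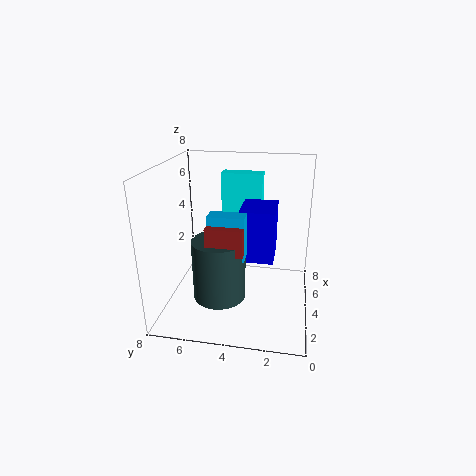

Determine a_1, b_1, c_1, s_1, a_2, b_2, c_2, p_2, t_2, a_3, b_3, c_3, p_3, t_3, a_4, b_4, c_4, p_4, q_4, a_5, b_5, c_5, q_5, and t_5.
a_1 = 3.5, b_1 = 5, c_1 = 0.5, s_1 = 1.5, a_2 = 3, b_2 = 3.5, c_2 = 3, p_2 = 1, t_2 = 2.5, a_3 = 6.5, b_3 = 3, c_3 = 4, p_3 = 1, t_3 = 3, a_4 = 2.5, b_4 = 3.5, c_4 = 3.5, p_4 = 1.5, q_4 = 2, a_5 = 4, b_5 = 2, c_5 = 2.5, q_5 = 2, t_5 = 3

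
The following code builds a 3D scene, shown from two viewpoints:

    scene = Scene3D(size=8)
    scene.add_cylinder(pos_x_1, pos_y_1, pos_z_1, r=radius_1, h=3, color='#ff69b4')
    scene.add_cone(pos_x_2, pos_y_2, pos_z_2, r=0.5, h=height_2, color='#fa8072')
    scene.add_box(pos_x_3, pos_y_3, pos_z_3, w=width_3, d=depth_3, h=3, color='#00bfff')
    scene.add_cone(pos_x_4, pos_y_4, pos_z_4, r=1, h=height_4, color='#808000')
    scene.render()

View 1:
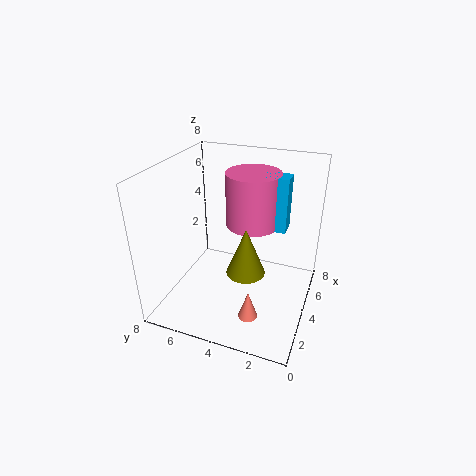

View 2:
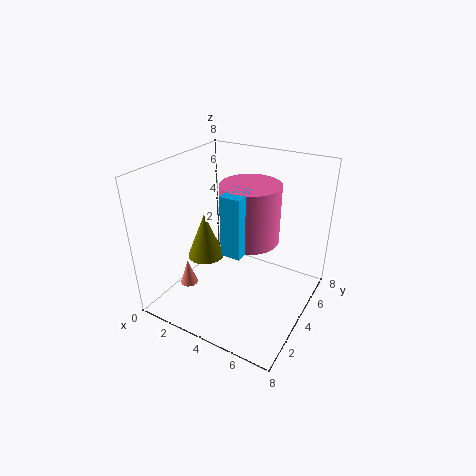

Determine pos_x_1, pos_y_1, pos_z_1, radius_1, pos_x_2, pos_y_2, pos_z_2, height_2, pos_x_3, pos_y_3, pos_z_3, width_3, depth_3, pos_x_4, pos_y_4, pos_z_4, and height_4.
pos_x_1 = 5, pos_y_1 = 3.5, pos_z_1 = 4.5, radius_1 = 1.5, pos_x_2 = 1.5, pos_y_2 = 2.5, pos_z_2 = 1, height_2 = 1.5, pos_x_3 = 4.5, pos_y_3 = 1.5, pos_z_3 = 4.5, width_3 = 1, depth_3 = 1.5, pos_x_4 = 2.5, pos_y_4 = 3, pos_z_4 = 3, height_4 = 2.5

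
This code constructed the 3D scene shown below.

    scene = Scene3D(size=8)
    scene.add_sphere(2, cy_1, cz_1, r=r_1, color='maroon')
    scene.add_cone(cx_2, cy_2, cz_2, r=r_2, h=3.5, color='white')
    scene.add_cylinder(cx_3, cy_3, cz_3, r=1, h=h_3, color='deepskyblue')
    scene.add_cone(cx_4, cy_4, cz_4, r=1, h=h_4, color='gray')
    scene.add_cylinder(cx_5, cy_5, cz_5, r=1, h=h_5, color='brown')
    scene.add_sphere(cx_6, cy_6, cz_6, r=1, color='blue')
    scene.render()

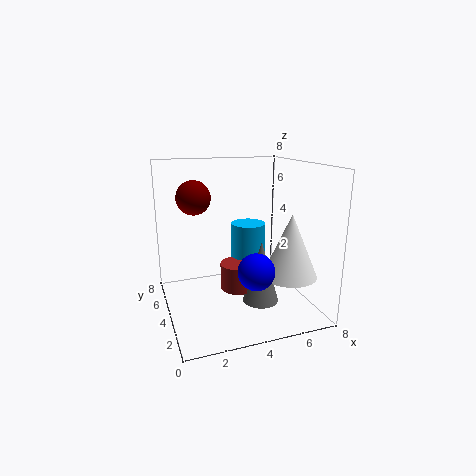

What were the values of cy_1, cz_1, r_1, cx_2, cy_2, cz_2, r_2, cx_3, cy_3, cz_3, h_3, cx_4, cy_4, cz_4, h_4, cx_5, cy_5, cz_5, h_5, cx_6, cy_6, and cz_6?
cy_1 = 6; cz_1 = 6; r_1 = 1; cx_2 = 6.5; cy_2 = 2.5; cz_2 = 2; r_2 = 1.5; cx_3 = 5; cy_3 = 5; cz_3 = 1; h_3 = 3.5; cx_4 = 5; cy_4 = 3; cz_4 = 0.5; h_4 = 3.5; cx_5 = 4; cy_5 = 4; cz_5 = 1; h_5 = 1.5; cx_6 = 4.5; cy_6 = 2.5; cz_6 = 2.5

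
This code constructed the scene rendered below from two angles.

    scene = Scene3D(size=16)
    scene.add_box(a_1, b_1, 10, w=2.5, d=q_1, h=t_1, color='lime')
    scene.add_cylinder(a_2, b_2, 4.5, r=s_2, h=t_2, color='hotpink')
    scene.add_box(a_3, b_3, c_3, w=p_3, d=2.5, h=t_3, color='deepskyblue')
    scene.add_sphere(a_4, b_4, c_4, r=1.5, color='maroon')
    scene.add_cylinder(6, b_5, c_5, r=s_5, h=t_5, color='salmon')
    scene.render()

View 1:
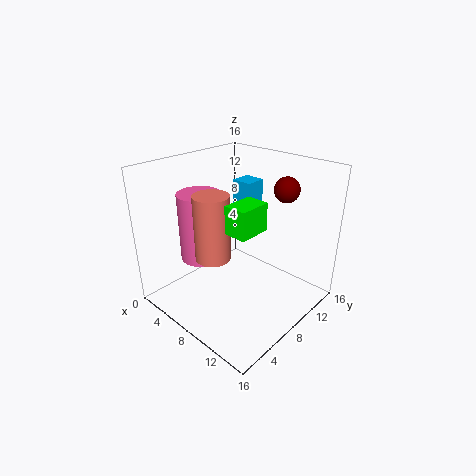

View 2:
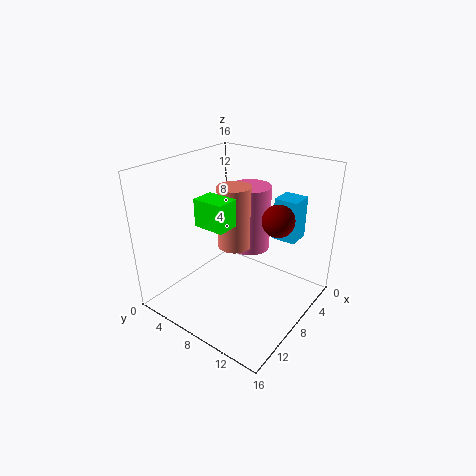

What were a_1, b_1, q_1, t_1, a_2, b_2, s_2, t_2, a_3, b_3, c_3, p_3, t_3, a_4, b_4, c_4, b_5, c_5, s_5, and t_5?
a_1 = 9; b_1 = 5; q_1 = 3.5; t_1 = 3; a_2 = 3.5; b_2 = 6.5; s_2 = 2.5; t_2 = 8; a_3 = 4; b_3 = 11.5; c_3 = 8.5; p_3 = 2.5; t_3 = 4.5; a_4 = 10; b_4 = 14; c_4 = 12.5; b_5 = 6; c_5 = 5.5; s_5 = 2; t_5 = 7.5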